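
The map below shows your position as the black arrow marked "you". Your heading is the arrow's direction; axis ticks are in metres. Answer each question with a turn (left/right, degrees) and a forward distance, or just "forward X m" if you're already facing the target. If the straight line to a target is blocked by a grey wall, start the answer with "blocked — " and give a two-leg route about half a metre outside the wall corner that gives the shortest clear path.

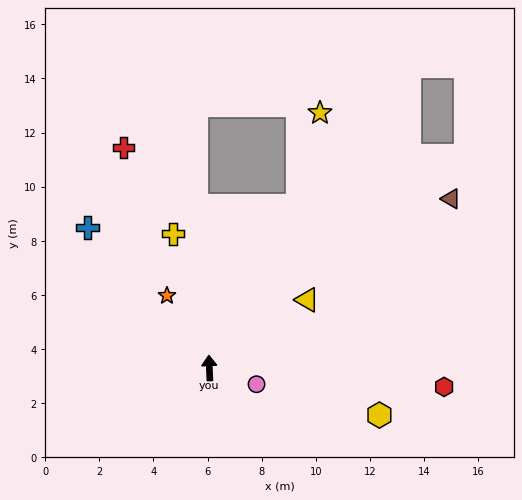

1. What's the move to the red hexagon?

turn right 97°, forward 8.7 m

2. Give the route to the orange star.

turn left 28°, forward 3.1 m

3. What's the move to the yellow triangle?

turn right 58°, forward 4.4 m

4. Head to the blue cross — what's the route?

turn left 38°, forward 6.9 m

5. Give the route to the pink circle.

turn right 111°, forward 1.8 m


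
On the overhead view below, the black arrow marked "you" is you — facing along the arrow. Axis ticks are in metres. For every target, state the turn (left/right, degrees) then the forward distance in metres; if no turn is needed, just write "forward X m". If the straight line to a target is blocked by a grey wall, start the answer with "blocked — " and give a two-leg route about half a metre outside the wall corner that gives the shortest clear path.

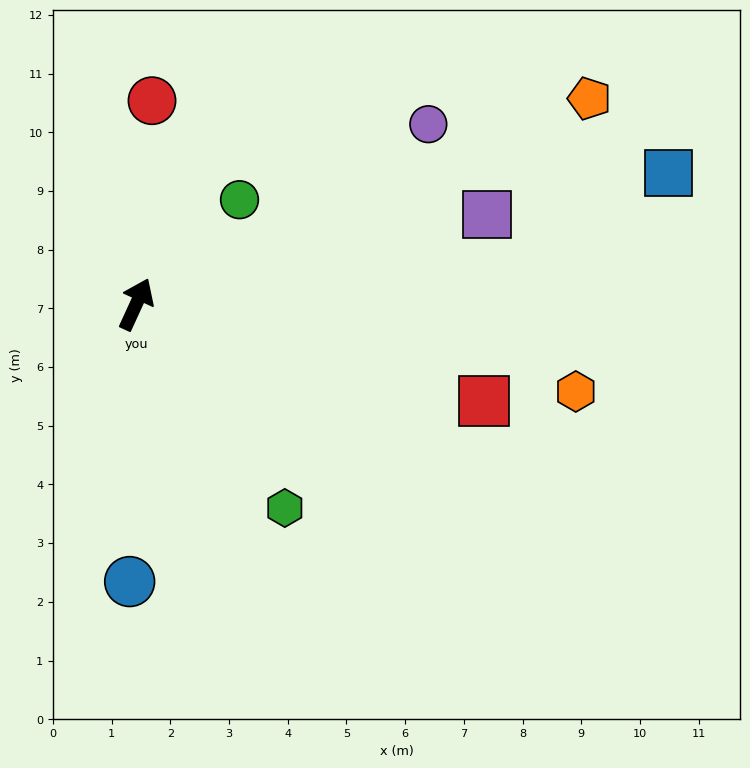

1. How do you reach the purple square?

turn right 51°, forward 6.2 m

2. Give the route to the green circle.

turn right 20°, forward 2.5 m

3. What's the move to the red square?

turn right 81°, forward 6.2 m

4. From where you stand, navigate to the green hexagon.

turn right 119°, forward 4.3 m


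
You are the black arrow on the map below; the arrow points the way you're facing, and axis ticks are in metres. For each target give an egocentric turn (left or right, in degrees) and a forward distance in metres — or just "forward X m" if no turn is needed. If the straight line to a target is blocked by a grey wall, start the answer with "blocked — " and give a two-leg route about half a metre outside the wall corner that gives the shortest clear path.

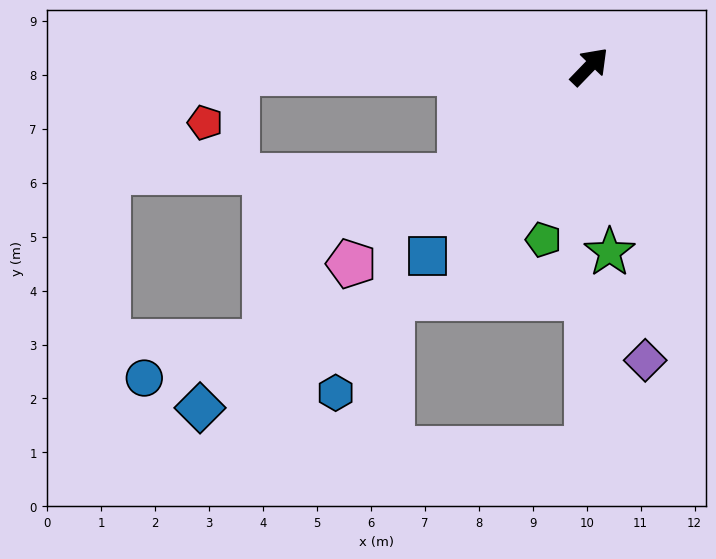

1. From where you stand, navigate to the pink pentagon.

turn left 174°, forward 5.7 m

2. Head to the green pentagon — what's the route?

turn right 151°, forward 3.3 m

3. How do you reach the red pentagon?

blocked — turn left 135°, forward 6.5 m, then turn left 57°, forward 1.1 m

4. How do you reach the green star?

turn right 130°, forward 3.5 m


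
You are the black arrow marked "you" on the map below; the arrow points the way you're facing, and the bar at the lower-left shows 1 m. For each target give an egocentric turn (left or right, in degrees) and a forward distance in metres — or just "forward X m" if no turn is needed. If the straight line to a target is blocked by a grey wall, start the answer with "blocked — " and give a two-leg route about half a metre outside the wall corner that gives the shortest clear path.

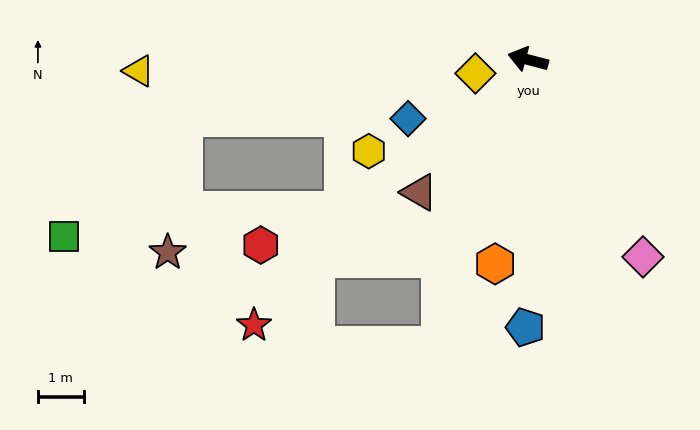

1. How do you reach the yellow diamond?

turn left 29°, forward 1.2 m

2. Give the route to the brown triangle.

turn left 65°, forward 3.7 m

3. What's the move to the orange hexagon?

turn left 96°, forward 4.5 m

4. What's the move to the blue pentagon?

turn left 104°, forward 5.8 m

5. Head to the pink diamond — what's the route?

turn left 135°, forward 5.0 m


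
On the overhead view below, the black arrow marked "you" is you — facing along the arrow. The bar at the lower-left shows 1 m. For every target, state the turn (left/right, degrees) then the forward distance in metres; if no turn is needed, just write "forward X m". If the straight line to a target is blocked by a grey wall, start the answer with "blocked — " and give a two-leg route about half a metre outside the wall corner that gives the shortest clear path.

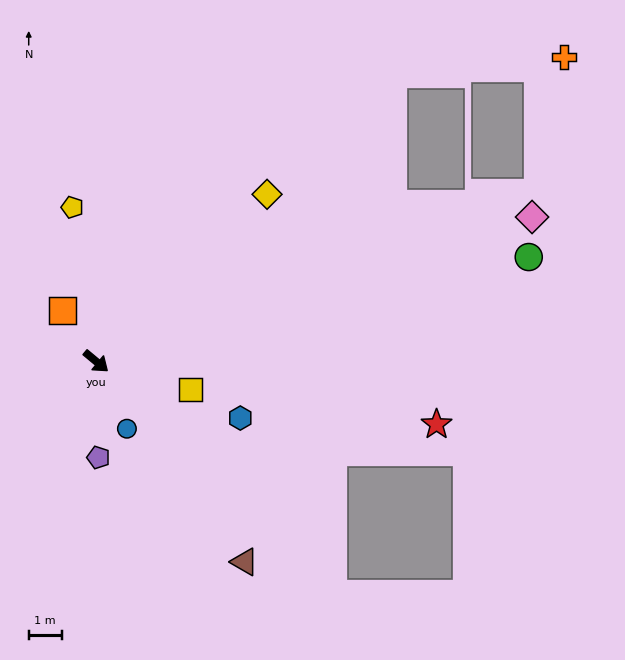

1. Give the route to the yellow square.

turn left 23°, forward 3.0 m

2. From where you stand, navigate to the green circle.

turn left 53°, forward 13.5 m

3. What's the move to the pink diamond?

turn left 58°, forward 14.0 m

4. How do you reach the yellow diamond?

turn left 84°, forward 7.3 m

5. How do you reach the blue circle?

turn right 26°, forward 2.2 m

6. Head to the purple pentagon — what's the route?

turn right 49°, forward 2.9 m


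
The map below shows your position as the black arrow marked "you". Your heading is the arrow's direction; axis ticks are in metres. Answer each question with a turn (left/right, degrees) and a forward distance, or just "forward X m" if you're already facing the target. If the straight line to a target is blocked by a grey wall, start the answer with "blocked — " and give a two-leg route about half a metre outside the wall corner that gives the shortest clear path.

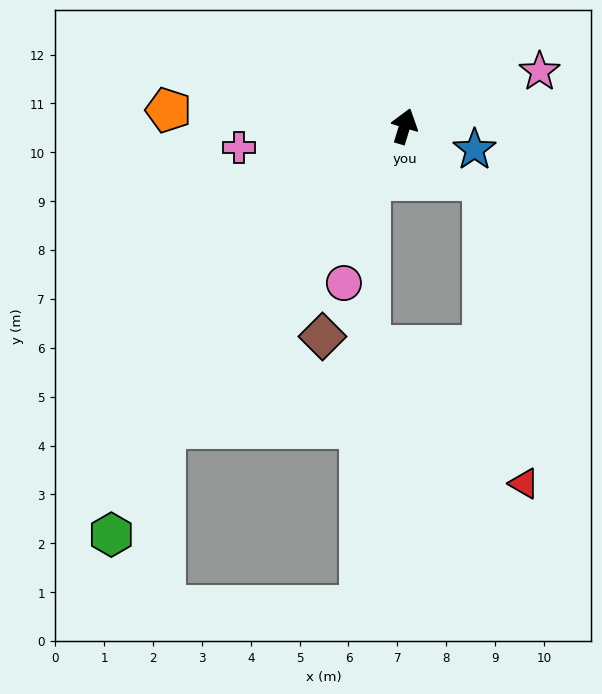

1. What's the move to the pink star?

turn right 51°, forward 3.0 m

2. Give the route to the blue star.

turn right 91°, forward 1.5 m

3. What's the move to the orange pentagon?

turn left 103°, forward 4.8 m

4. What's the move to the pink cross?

turn left 114°, forward 3.4 m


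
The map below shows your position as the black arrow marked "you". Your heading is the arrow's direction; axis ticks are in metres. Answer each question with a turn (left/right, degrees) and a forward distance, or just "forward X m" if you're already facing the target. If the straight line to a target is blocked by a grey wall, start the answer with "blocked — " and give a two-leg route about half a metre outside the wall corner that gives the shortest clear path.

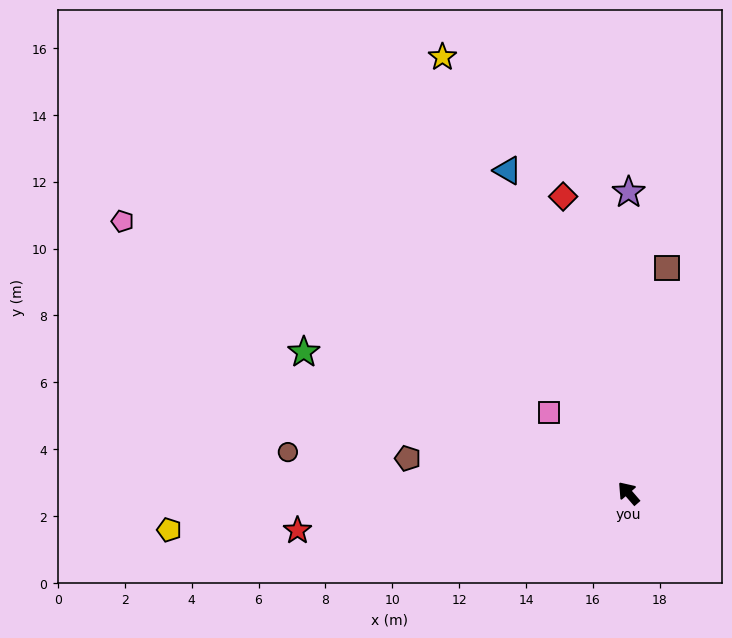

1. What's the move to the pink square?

turn left 4°, forward 3.4 m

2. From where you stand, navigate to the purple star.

turn right 41°, forward 9.0 m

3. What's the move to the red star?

turn left 55°, forward 10.0 m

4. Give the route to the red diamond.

turn right 29°, forward 9.1 m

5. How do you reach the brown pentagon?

turn left 40°, forward 6.7 m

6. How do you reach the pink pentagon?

turn left 21°, forward 17.2 m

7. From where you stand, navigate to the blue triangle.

turn right 20°, forward 10.3 m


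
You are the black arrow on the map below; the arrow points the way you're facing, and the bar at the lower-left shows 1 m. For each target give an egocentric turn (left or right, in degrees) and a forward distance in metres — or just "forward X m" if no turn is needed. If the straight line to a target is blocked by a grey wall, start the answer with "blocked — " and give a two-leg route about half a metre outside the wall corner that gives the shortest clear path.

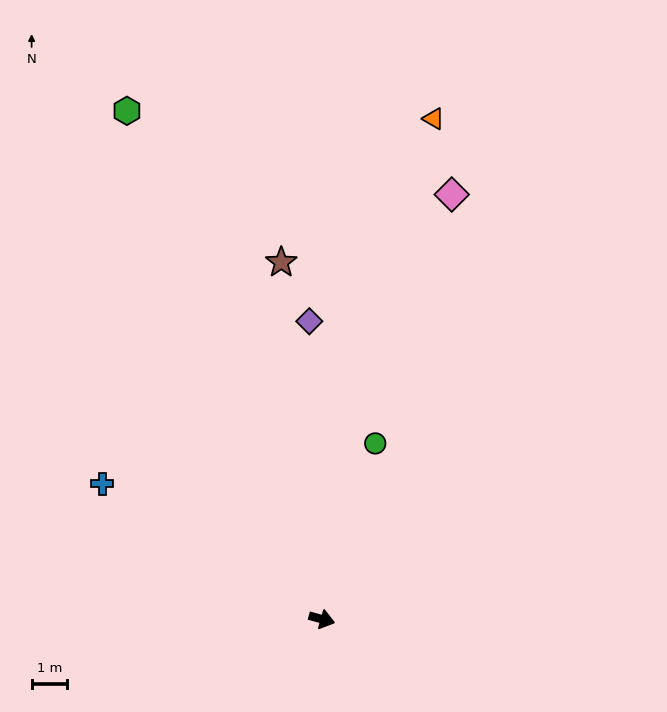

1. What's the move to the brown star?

turn left 112°, forward 10.2 m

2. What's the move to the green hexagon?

turn left 127°, forward 15.5 m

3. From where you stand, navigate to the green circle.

turn left 89°, forward 5.2 m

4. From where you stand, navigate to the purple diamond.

turn left 108°, forward 8.5 m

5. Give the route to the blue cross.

turn left 164°, forward 7.3 m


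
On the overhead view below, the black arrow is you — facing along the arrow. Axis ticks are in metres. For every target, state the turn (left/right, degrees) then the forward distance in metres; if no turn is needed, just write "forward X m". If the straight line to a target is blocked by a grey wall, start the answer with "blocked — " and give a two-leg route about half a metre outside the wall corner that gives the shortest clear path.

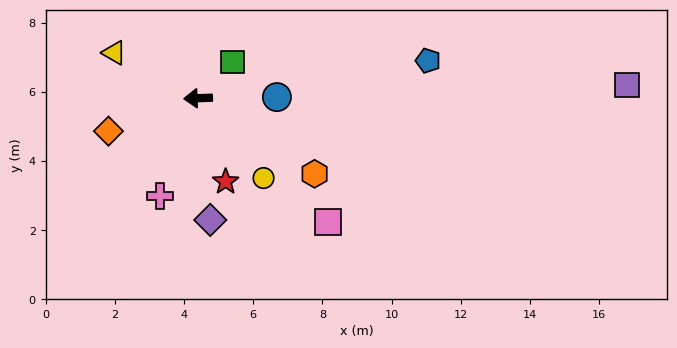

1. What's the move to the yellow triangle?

turn right 31°, forward 2.8 m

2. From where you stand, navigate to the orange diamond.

turn left 18°, forward 2.8 m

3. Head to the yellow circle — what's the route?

turn left 127°, forward 3.0 m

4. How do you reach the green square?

turn right 136°, forward 1.4 m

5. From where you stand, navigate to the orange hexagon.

turn left 145°, forward 4.0 m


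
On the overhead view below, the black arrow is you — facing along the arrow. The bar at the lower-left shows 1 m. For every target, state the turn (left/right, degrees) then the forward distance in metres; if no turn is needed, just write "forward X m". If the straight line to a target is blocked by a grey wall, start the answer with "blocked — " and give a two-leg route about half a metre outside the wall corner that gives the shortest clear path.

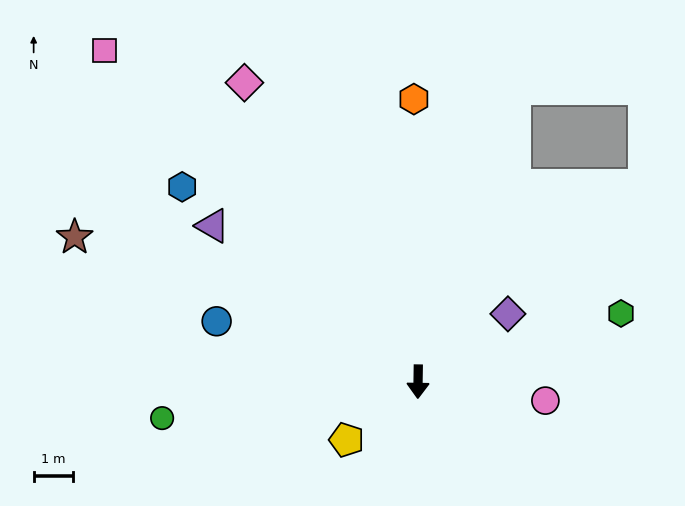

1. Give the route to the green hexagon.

turn left 109°, forward 5.5 m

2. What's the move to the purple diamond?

turn left 128°, forward 2.9 m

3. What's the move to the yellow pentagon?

turn right 50°, forward 2.4 m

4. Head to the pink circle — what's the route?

turn left 82°, forward 3.3 m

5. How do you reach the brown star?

turn right 112°, forward 9.5 m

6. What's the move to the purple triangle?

turn right 126°, forward 6.6 m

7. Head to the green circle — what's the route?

turn right 81°, forward 6.6 m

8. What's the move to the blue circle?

turn right 106°, forward 5.4 m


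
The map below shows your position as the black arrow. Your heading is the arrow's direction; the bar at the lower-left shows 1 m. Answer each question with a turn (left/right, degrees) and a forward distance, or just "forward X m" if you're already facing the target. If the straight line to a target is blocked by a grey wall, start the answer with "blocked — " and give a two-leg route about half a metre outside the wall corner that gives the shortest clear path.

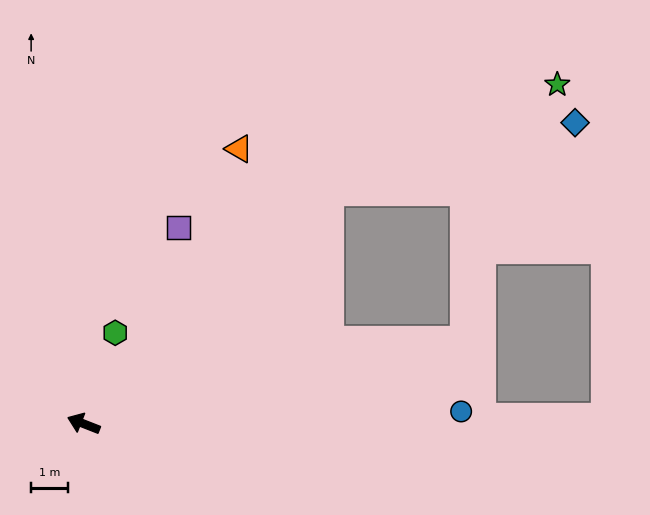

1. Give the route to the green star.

blocked — turn right 115°, forward 9.1 m, then turn right 19°, forward 6.8 m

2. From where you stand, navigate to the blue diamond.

blocked — turn right 115°, forward 9.1 m, then turn right 28°, forward 6.9 m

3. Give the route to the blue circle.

turn right 157°, forward 10.2 m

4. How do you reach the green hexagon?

turn right 88°, forward 2.6 m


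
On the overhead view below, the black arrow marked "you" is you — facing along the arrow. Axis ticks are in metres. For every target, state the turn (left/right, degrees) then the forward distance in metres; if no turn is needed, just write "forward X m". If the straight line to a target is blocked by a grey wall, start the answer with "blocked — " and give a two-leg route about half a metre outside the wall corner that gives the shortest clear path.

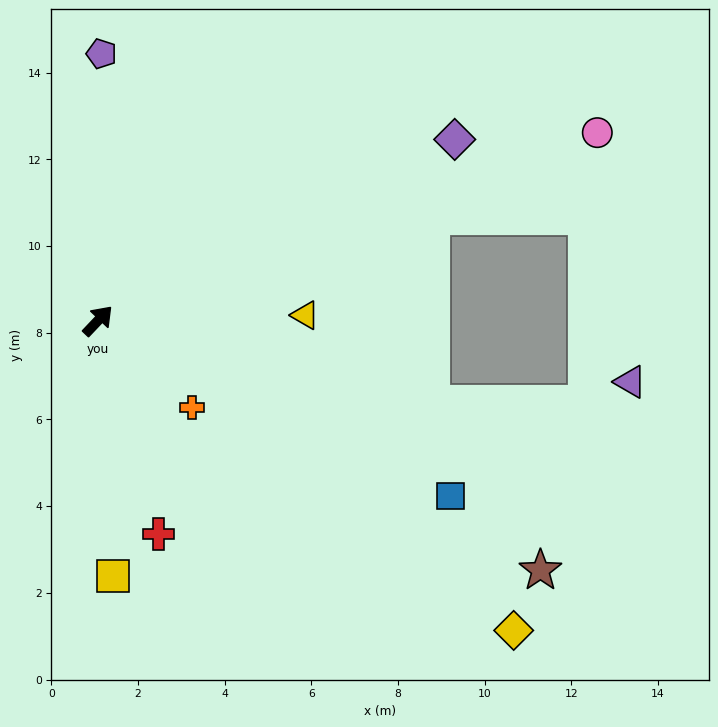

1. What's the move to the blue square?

turn right 73°, forward 9.1 m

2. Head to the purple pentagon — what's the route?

turn left 43°, forward 6.2 m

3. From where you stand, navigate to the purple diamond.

turn right 20°, forward 9.2 m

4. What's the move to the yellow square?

turn right 133°, forward 5.9 m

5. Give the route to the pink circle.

turn right 26°, forward 12.3 m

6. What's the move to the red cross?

turn right 121°, forward 5.1 m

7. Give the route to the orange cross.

turn right 89°, forward 2.9 m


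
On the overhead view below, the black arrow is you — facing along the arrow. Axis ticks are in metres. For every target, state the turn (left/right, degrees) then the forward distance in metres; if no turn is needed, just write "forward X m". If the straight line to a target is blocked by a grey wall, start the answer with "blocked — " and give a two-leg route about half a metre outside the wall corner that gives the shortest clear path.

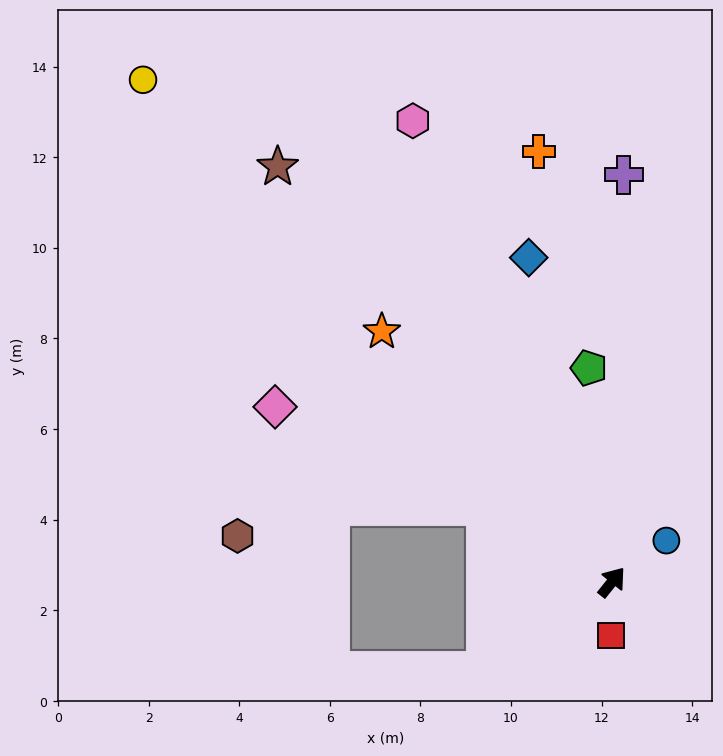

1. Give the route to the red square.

turn right 142°, forward 1.2 m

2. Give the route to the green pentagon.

turn left 45°, forward 4.7 m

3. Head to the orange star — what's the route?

turn left 81°, forward 7.5 m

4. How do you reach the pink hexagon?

turn left 62°, forward 11.1 m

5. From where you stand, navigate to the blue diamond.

turn left 53°, forward 7.4 m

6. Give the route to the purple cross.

turn left 37°, forward 9.0 m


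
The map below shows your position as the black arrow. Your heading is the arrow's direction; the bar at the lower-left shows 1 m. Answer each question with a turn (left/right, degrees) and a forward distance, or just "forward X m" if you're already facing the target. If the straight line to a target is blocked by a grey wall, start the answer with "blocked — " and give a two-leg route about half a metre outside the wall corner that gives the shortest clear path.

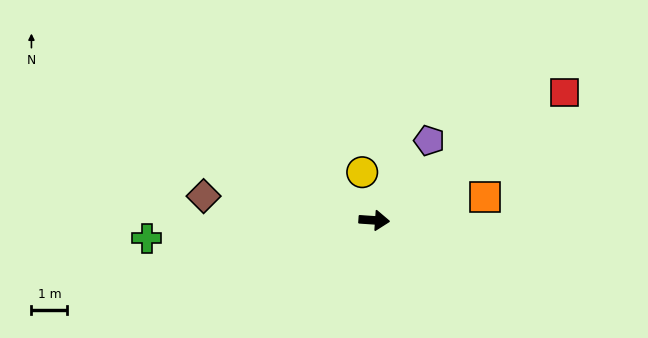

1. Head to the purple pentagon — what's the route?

turn left 59°, forward 2.7 m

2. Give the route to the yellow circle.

turn left 108°, forward 1.4 m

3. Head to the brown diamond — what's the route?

turn left 176°, forward 4.8 m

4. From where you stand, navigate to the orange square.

turn left 16°, forward 3.1 m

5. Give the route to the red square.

turn left 38°, forward 6.4 m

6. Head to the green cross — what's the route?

turn right 172°, forward 6.3 m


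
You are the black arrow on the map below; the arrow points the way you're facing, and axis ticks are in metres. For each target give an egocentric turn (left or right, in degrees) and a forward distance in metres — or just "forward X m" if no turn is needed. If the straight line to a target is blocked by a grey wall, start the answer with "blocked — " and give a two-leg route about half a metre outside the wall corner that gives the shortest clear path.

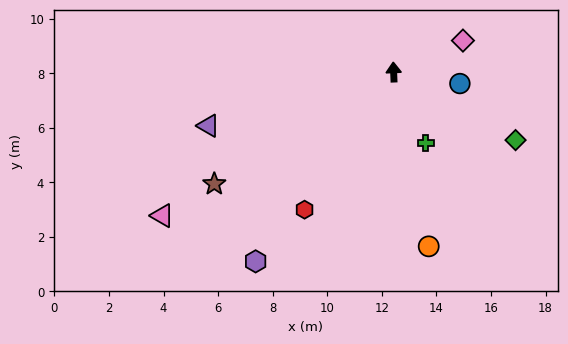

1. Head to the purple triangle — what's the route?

turn left 104°, forward 7.1 m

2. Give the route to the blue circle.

turn right 102°, forward 2.5 m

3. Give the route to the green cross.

turn right 158°, forward 2.8 m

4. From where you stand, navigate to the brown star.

turn left 120°, forward 7.7 m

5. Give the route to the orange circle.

turn right 171°, forward 6.5 m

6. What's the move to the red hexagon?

turn left 145°, forward 6.0 m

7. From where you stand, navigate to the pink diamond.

turn right 68°, forward 2.8 m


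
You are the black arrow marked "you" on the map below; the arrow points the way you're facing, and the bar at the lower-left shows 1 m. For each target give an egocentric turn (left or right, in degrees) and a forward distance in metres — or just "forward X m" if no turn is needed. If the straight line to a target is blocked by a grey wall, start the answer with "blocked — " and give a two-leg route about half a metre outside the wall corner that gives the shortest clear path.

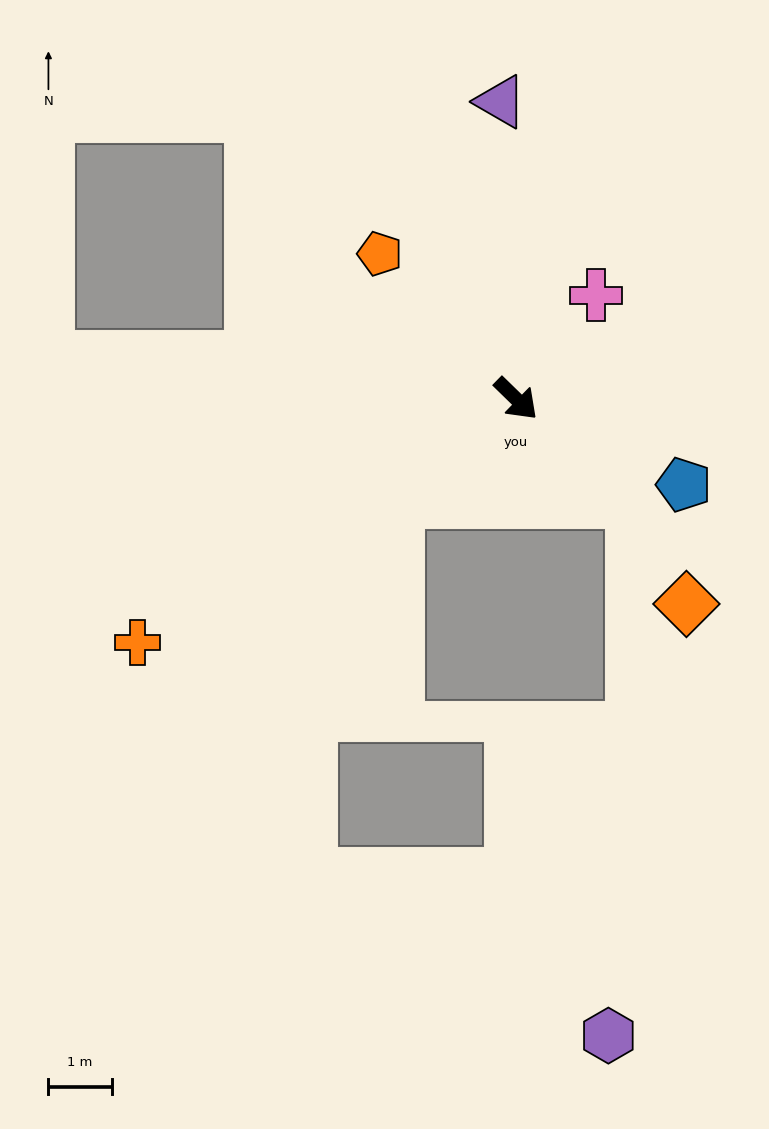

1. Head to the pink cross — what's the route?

turn left 97°, forward 2.1 m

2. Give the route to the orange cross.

turn right 103°, forward 7.1 m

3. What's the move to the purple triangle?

turn left 137°, forward 4.7 m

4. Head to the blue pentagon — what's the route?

turn left 17°, forward 3.0 m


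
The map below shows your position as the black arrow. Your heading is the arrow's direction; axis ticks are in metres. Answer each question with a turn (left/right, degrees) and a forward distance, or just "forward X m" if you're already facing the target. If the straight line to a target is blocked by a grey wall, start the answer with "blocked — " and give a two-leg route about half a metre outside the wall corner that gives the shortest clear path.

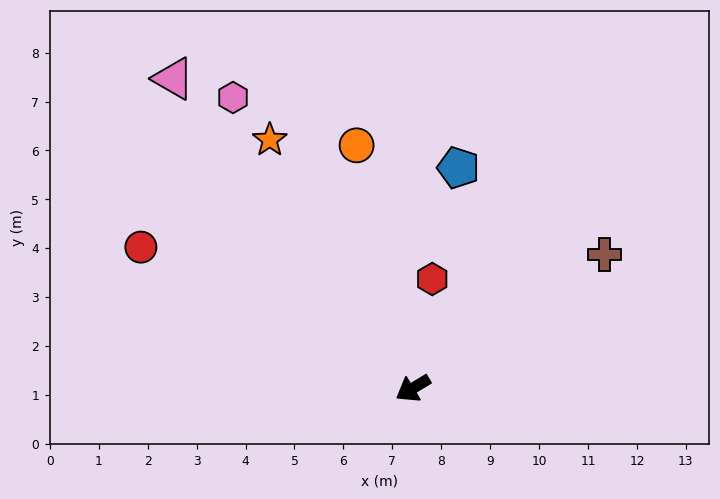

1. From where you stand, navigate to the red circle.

turn right 59°, forward 6.3 m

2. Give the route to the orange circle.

turn right 108°, forward 5.1 m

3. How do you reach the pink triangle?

turn right 84°, forward 8.0 m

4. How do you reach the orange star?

turn right 91°, forward 5.9 m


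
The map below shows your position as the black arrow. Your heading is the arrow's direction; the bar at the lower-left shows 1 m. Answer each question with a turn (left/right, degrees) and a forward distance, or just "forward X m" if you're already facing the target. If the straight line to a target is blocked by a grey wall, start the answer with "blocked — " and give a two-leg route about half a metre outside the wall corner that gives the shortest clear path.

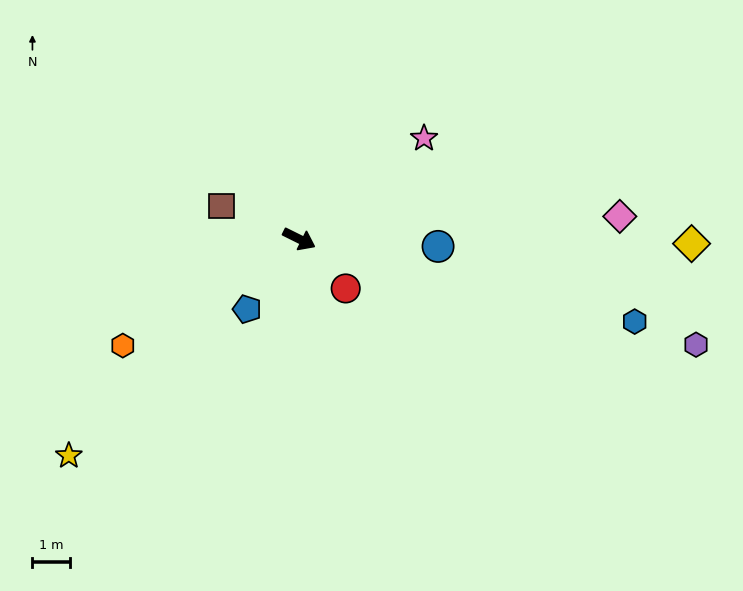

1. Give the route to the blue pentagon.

turn right 100°, forward 2.4 m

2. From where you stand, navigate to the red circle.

turn right 20°, forward 1.8 m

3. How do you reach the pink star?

turn left 65°, forward 4.3 m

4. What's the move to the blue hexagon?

turn left 13°, forward 9.3 m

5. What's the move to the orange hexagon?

turn right 122°, forward 5.6 m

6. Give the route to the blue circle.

turn left 23°, forward 3.7 m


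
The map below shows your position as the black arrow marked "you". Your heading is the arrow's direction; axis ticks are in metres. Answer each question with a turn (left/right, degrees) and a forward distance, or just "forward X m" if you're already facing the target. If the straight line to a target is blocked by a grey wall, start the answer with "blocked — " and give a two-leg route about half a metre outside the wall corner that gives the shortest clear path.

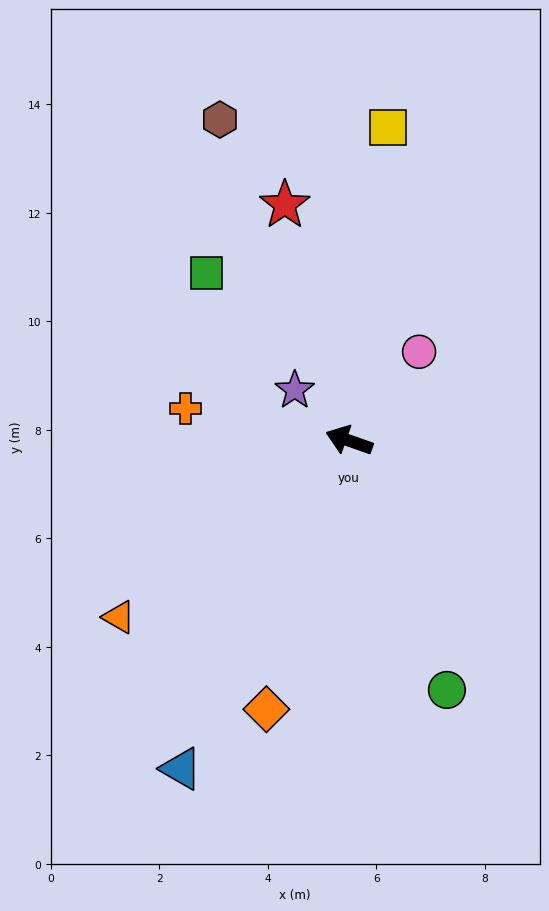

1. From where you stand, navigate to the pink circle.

turn right 109°, forward 2.1 m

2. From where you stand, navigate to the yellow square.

turn right 78°, forward 5.8 m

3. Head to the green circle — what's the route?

turn left 131°, forward 4.9 m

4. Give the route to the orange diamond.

turn left 92°, forward 5.2 m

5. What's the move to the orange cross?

turn left 8°, forward 3.1 m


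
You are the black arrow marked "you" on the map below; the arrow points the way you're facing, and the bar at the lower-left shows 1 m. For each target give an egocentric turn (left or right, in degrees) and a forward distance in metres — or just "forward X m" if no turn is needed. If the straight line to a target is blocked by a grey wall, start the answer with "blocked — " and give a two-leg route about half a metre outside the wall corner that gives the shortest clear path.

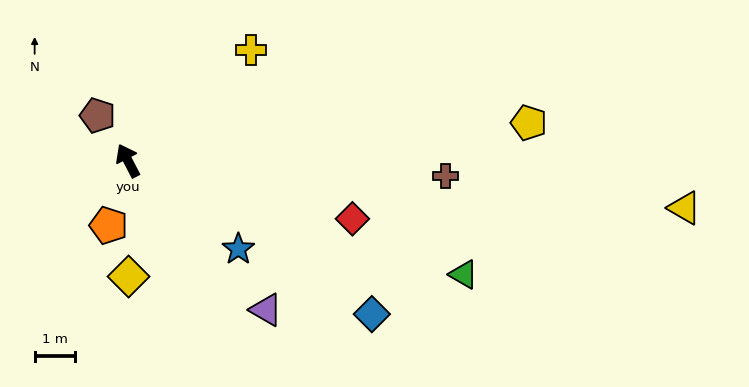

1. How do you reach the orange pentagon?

turn left 136°, forward 1.7 m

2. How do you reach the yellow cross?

turn right 76°, forward 4.1 m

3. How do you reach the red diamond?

turn right 132°, forward 5.8 m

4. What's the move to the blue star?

turn right 156°, forward 3.5 m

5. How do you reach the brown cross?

turn right 120°, forward 8.0 m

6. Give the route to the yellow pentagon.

turn right 112°, forward 10.1 m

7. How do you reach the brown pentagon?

turn left 6°, forward 1.4 m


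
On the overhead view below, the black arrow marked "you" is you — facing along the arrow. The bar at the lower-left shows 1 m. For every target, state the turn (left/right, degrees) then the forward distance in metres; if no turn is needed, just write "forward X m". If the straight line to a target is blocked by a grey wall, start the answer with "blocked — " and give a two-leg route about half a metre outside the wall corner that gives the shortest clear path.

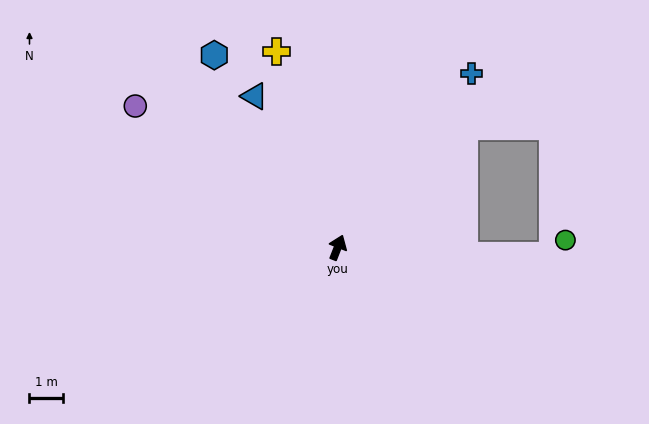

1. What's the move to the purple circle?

turn left 76°, forward 7.4 m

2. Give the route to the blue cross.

turn right 16°, forward 6.6 m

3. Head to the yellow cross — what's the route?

turn left 39°, forward 6.2 m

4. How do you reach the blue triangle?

turn left 50°, forward 5.2 m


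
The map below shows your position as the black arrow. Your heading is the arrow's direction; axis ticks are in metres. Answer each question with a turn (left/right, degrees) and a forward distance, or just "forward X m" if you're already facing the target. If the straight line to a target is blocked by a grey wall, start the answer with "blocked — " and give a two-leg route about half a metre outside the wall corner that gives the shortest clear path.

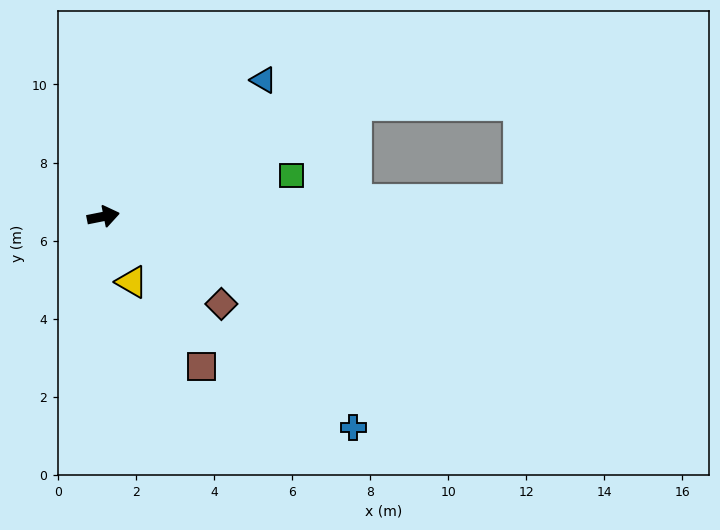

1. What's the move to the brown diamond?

turn right 48°, forward 3.8 m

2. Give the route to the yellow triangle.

turn right 78°, forward 1.8 m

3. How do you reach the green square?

forward 4.9 m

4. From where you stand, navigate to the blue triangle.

turn left 29°, forward 5.4 m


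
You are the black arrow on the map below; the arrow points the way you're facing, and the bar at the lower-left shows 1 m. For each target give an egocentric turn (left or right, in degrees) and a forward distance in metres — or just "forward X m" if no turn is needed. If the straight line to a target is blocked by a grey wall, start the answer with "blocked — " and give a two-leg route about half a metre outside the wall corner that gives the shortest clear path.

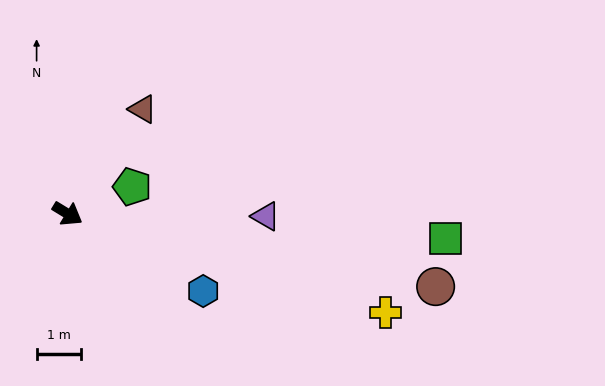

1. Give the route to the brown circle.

turn left 20°, forward 8.4 m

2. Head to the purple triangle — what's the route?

turn left 31°, forward 4.5 m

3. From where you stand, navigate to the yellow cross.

turn left 14°, forward 7.5 m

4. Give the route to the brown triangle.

turn left 86°, forward 2.9 m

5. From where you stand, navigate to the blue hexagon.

forward 3.5 m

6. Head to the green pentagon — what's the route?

turn left 54°, forward 1.6 m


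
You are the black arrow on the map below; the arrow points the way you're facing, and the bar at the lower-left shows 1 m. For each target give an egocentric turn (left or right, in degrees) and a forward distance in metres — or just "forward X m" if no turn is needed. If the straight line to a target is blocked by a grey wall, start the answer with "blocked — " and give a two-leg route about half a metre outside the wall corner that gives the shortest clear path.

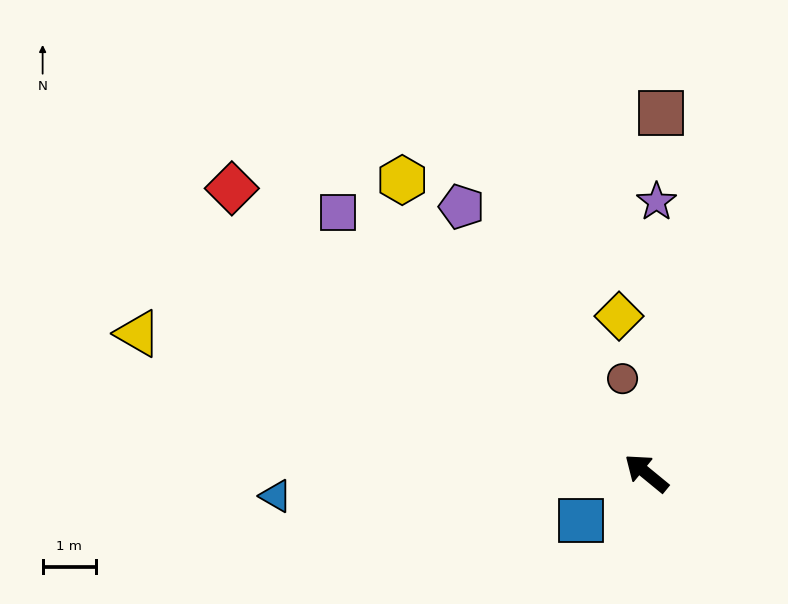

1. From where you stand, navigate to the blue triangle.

turn left 43°, forward 7.0 m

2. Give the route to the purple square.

forward 7.6 m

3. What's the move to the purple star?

turn right 53°, forward 5.1 m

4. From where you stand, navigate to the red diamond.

turn left 5°, forward 9.5 m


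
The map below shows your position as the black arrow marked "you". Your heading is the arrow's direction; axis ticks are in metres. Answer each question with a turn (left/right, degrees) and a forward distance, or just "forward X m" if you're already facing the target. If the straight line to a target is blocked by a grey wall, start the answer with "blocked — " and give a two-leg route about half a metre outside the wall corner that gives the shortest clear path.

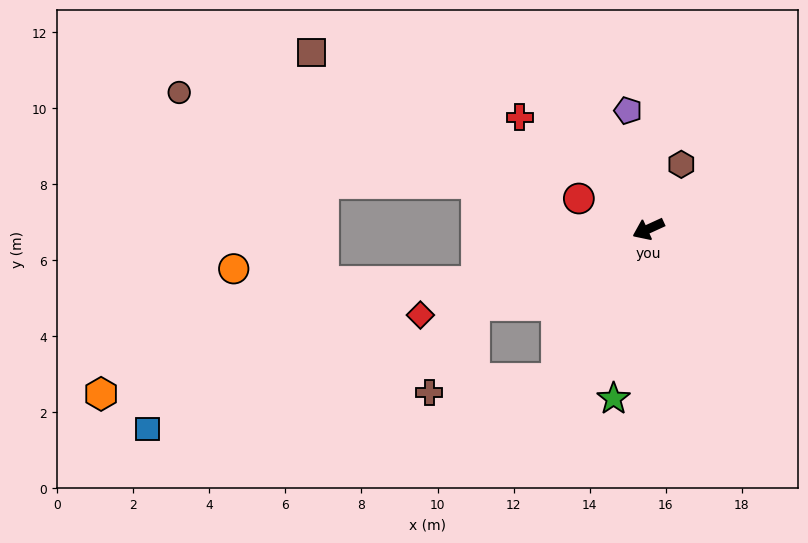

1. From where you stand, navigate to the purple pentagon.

turn right 105°, forward 3.2 m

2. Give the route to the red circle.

turn right 48°, forward 2.0 m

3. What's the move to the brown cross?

blocked — forward 5.0 m, then turn left 38°, forward 2.6 m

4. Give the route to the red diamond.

turn right 4°, forward 6.4 m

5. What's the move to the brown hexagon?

turn right 142°, forward 1.9 m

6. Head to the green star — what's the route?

turn left 54°, forward 4.6 m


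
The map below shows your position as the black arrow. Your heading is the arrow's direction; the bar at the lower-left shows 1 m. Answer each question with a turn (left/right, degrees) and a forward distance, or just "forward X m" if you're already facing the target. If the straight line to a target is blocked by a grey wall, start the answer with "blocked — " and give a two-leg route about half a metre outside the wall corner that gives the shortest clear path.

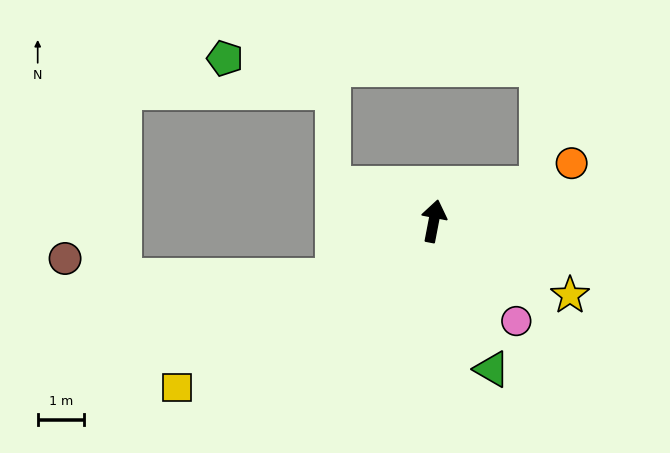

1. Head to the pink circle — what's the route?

turn right 130°, forward 2.8 m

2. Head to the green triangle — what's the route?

turn right 148°, forward 3.5 m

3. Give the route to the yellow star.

turn right 108°, forward 3.4 m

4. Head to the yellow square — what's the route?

turn left 134°, forward 6.7 m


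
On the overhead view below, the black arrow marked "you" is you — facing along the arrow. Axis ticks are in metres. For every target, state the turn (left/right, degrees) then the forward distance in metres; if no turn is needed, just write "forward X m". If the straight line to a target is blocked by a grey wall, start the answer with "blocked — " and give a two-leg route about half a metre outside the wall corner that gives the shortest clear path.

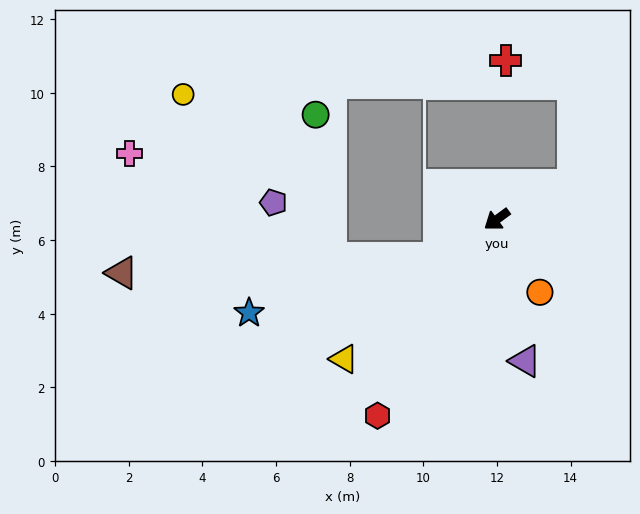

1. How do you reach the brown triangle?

blocked — turn right 4°, forward 1.9 m, then turn right 29°, forward 8.6 m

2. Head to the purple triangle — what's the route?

turn left 65°, forward 3.9 m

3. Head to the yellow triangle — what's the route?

turn left 6°, forward 5.6 m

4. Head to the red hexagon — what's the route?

turn left 22°, forward 6.2 m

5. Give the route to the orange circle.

turn left 84°, forward 2.3 m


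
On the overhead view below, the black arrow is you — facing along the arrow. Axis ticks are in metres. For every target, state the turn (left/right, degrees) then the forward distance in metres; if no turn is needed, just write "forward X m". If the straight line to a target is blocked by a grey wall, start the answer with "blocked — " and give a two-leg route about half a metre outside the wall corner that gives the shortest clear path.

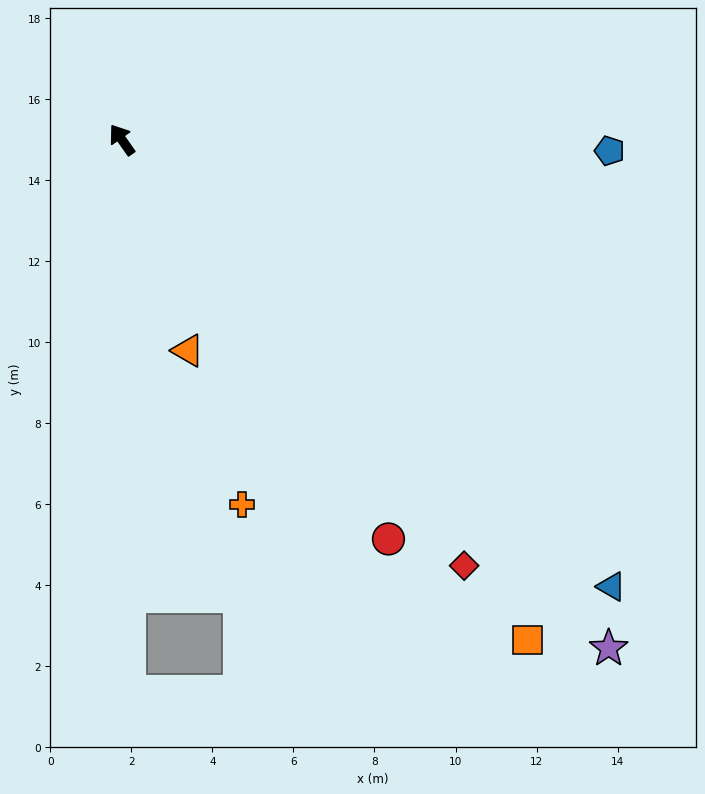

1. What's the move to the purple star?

turn right 171°, forward 17.4 m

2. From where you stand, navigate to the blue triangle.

turn right 167°, forward 16.4 m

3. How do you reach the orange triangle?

turn left 162°, forward 5.5 m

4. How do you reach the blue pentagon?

turn right 126°, forward 12.0 m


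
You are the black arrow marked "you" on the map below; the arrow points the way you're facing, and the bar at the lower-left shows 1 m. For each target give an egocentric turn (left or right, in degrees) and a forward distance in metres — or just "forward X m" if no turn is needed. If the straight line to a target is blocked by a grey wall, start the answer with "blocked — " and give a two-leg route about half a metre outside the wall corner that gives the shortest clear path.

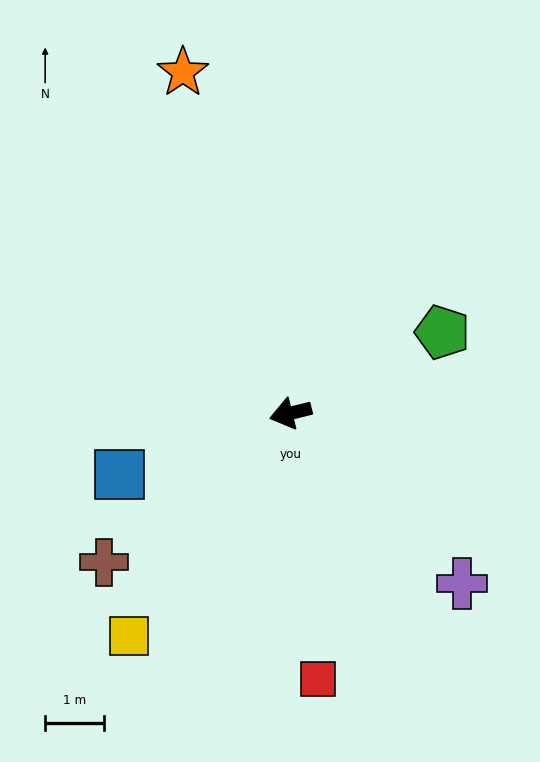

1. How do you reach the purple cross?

turn left 121°, forward 4.1 m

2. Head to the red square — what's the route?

turn left 82°, forward 4.5 m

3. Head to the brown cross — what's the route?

turn left 25°, forward 4.0 m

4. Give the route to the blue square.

turn left 6°, forward 3.1 m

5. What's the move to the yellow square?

turn left 40°, forward 4.6 m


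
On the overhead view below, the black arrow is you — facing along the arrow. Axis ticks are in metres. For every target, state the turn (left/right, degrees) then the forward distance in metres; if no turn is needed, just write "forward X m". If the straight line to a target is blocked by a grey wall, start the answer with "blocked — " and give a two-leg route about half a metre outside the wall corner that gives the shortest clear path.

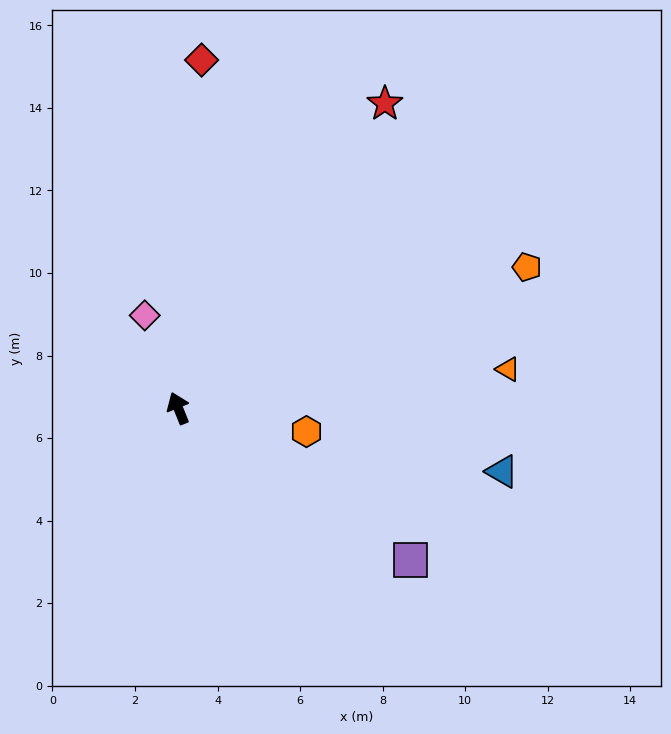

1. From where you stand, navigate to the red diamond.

turn right 26°, forward 8.5 m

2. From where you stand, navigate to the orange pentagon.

turn right 90°, forward 9.1 m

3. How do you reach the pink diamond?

turn right 2°, forward 2.4 m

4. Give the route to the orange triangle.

turn right 105°, forward 8.0 m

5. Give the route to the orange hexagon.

turn right 122°, forward 3.2 m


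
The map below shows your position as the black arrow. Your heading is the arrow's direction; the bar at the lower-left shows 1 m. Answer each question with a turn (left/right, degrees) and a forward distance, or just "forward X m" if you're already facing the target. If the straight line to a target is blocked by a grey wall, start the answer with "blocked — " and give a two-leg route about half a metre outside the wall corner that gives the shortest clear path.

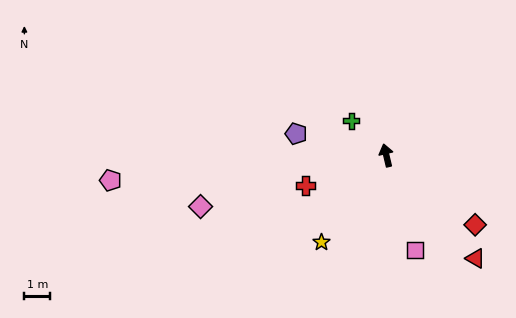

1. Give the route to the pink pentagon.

turn left 82°, forward 10.7 m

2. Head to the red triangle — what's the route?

turn right 152°, forward 5.3 m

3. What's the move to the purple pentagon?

turn left 63°, forward 3.6 m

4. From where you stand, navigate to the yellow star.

turn left 130°, forward 4.2 m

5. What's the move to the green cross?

turn left 32°, forward 1.9 m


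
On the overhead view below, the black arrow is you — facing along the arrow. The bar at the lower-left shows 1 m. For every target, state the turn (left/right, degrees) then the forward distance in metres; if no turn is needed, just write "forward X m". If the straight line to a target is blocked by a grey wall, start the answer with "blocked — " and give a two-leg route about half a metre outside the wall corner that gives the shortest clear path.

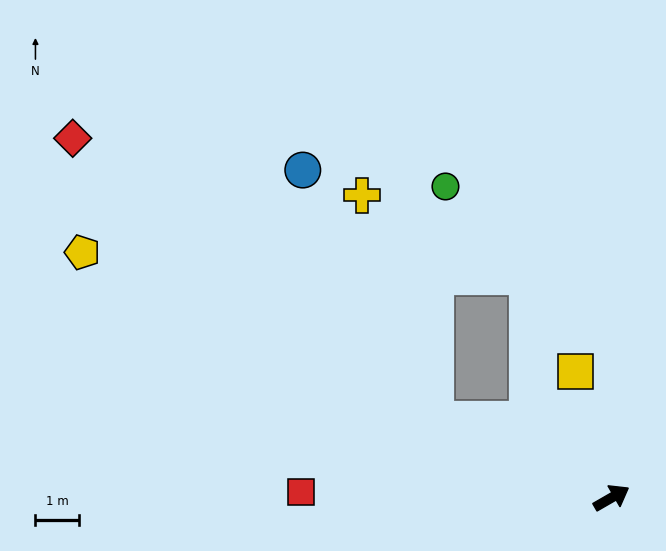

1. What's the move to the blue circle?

blocked — turn left 126°, forward 4.4 m, then turn right 38°, forward 6.5 m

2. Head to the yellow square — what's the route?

turn left 76°, forward 3.0 m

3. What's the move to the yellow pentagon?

turn left 125°, forward 13.4 m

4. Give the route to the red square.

turn left 149°, forward 7.1 m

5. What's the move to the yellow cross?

blocked — turn left 126°, forward 4.4 m, then turn right 48°, forward 5.4 m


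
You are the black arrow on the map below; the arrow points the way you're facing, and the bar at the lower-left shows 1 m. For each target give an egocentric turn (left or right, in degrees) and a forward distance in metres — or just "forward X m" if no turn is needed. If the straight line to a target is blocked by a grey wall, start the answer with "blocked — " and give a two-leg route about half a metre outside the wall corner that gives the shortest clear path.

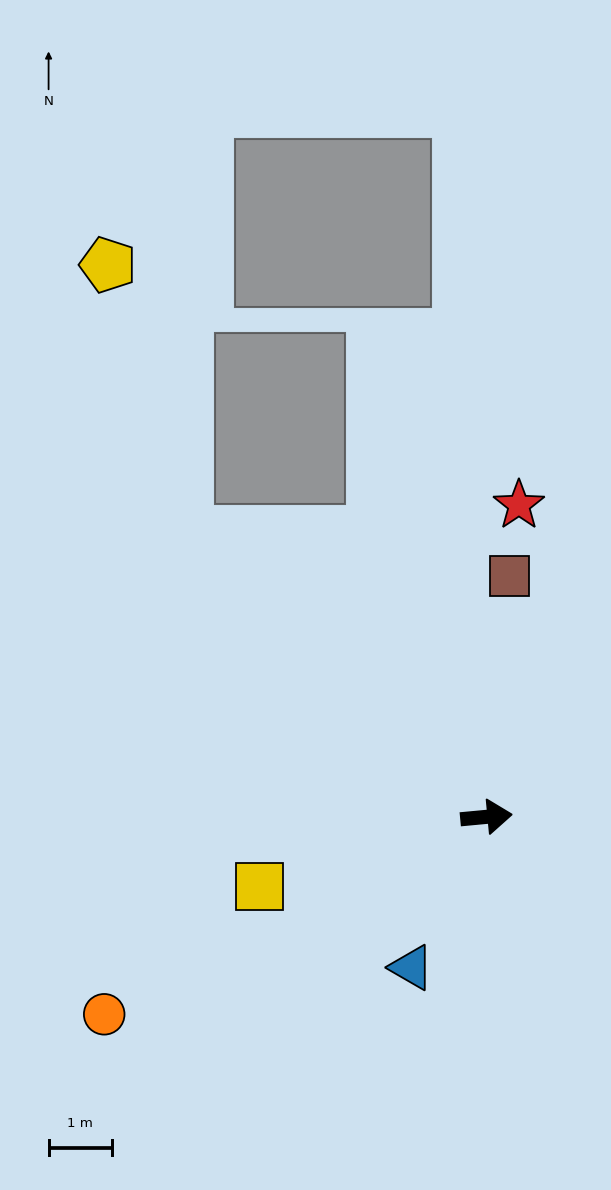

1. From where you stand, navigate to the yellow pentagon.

blocked — turn left 131°, forward 6.5 m, then turn right 30°, forward 4.4 m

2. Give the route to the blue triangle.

turn right 122°, forward 2.7 m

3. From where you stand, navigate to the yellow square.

turn right 168°, forward 3.8 m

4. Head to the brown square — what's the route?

turn left 79°, forward 3.8 m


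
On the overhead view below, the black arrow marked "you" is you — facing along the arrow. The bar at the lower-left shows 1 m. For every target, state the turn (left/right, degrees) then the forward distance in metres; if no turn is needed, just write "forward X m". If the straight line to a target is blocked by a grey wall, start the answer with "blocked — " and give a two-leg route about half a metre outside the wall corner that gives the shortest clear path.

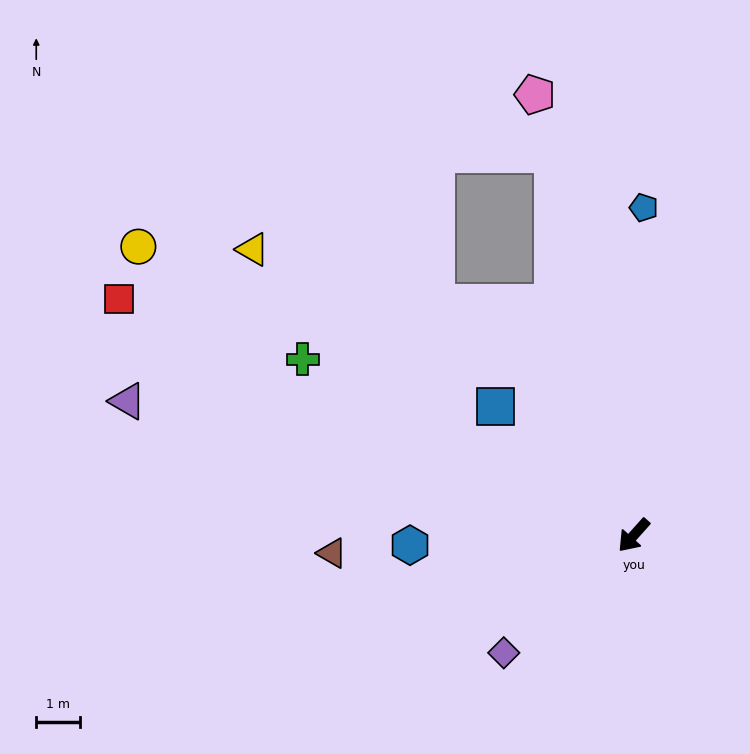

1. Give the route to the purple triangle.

turn right 63°, forward 12.0 m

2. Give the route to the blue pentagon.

turn right 140°, forward 7.5 m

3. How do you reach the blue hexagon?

turn right 46°, forward 5.1 m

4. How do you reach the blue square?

turn right 91°, forward 4.3 m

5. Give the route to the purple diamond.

turn right 6°, forward 4.0 m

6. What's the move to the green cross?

turn right 76°, forward 8.6 m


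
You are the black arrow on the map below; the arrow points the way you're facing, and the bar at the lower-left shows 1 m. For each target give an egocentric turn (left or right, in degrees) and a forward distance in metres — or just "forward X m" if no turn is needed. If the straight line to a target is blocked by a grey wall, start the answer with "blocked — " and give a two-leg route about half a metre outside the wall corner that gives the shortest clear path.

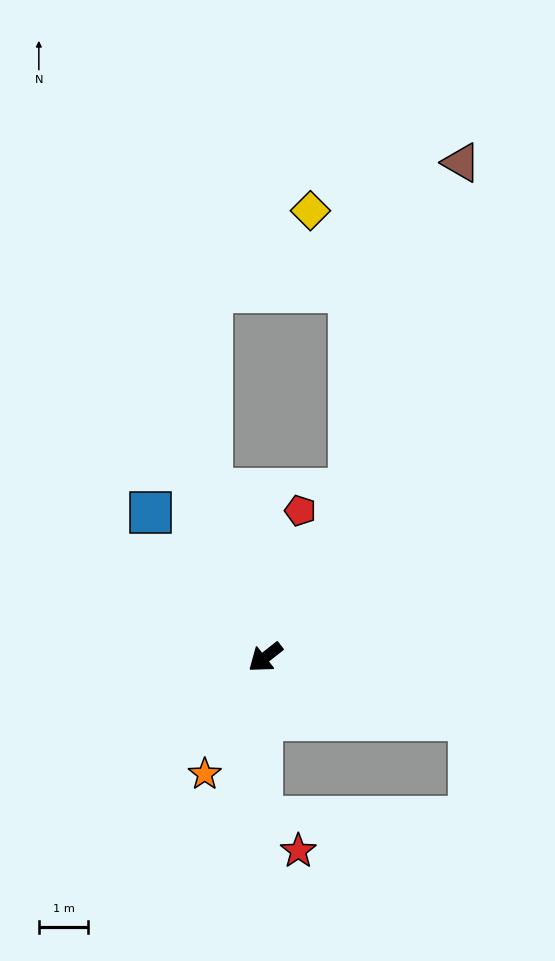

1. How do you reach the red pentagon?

turn right 142°, forward 3.0 m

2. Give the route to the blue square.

turn right 90°, forward 3.7 m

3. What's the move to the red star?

blocked — turn left 51°, forward 3.2 m, then turn left 48°, forward 1.0 m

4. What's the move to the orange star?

turn left 24°, forward 2.7 m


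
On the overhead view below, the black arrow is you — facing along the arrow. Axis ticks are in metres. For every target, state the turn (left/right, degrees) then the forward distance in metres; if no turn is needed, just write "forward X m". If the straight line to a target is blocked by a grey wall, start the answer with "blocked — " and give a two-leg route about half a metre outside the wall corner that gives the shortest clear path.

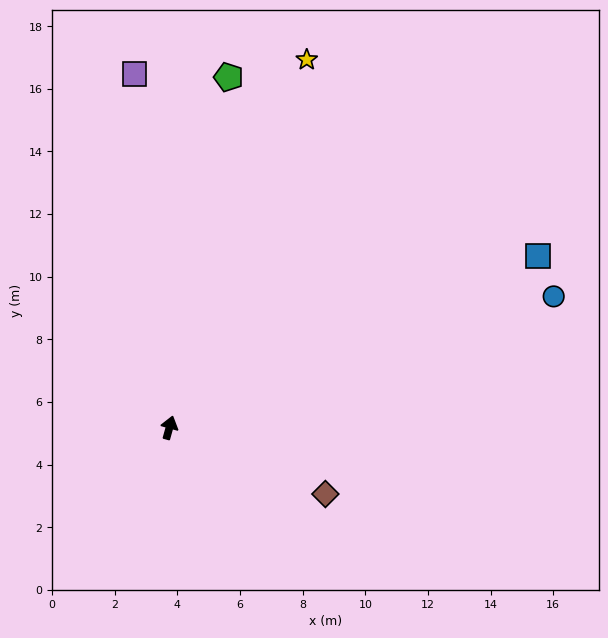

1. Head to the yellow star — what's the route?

turn right 5°, forward 12.5 m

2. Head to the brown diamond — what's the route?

turn right 98°, forward 5.4 m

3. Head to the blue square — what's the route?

turn right 49°, forward 13.0 m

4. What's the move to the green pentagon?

turn left 6°, forward 11.3 m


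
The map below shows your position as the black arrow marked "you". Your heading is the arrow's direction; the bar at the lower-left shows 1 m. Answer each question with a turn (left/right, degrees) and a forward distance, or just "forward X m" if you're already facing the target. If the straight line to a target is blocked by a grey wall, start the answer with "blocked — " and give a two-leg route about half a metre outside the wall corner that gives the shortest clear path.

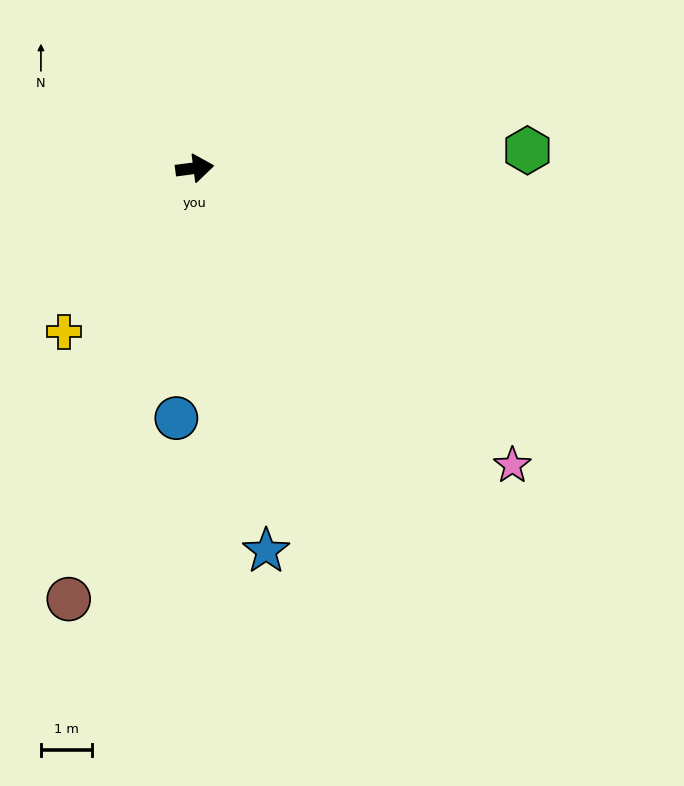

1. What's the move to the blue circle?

turn right 102°, forward 4.9 m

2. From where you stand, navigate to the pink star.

turn right 50°, forward 8.5 m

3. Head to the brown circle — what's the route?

turn right 114°, forward 8.8 m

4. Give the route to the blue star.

turn right 87°, forward 7.6 m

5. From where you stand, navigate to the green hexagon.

turn right 4°, forward 6.5 m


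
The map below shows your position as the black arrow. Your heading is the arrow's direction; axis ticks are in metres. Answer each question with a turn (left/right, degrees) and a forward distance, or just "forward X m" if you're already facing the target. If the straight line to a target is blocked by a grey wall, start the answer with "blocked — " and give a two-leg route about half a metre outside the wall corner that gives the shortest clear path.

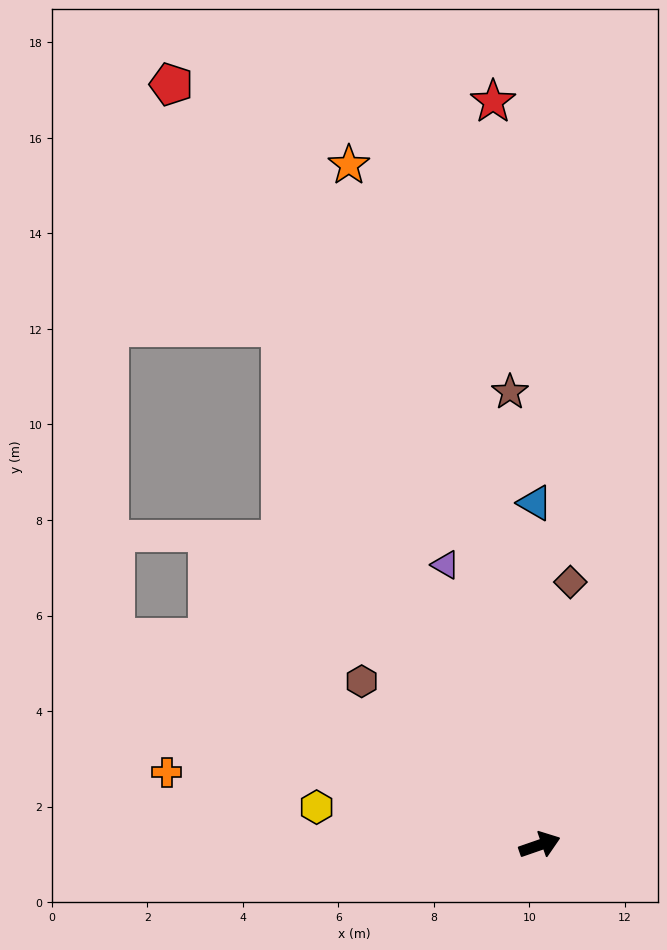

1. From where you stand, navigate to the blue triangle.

turn left 72°, forward 7.2 m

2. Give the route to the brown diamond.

turn left 64°, forward 5.5 m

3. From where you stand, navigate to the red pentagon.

turn left 97°, forward 17.7 m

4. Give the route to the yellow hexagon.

turn left 151°, forward 4.7 m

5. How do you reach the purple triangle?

turn left 89°, forward 6.2 m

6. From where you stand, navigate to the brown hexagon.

turn left 118°, forward 5.1 m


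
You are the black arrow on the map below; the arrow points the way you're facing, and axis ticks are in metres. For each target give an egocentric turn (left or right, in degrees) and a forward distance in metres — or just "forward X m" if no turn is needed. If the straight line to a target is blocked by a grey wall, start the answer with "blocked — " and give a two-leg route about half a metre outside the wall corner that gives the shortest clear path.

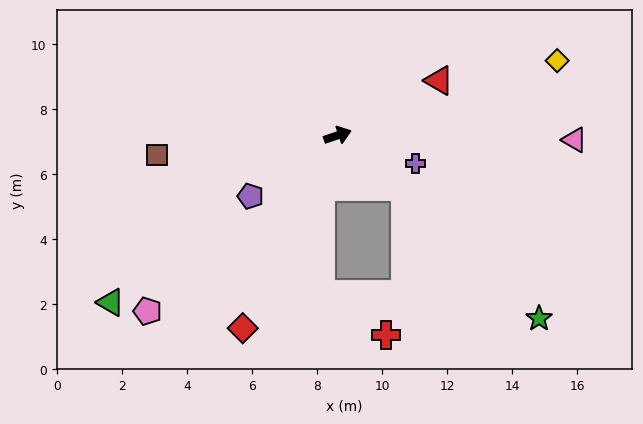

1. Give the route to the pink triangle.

turn right 20°, forward 7.3 m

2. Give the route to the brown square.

turn left 167°, forward 5.6 m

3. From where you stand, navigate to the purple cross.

turn right 39°, forward 2.5 m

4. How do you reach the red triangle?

turn left 10°, forward 3.5 m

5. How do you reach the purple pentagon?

turn right 164°, forward 3.3 m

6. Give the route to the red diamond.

turn right 135°, forward 6.6 m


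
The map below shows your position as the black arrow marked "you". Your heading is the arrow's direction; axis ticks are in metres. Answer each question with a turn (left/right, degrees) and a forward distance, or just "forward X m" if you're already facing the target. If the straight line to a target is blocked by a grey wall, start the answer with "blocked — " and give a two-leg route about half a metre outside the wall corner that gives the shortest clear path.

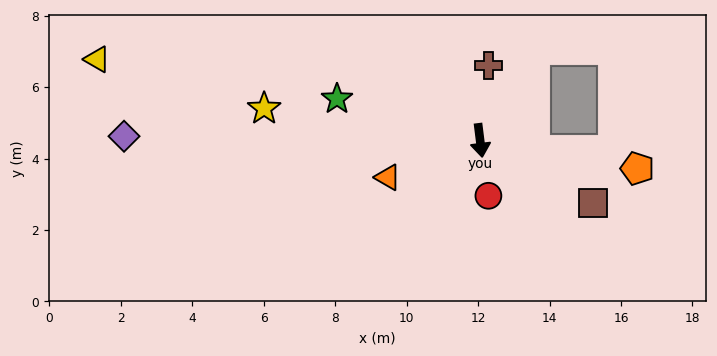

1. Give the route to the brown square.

turn left 54°, forward 3.6 m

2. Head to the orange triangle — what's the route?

turn right 75°, forward 2.8 m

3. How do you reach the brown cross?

turn left 166°, forward 2.1 m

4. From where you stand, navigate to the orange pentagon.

turn left 73°, forward 4.5 m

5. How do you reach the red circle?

forward 1.6 m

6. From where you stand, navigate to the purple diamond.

turn right 98°, forward 10.0 m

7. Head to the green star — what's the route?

turn right 113°, forward 4.2 m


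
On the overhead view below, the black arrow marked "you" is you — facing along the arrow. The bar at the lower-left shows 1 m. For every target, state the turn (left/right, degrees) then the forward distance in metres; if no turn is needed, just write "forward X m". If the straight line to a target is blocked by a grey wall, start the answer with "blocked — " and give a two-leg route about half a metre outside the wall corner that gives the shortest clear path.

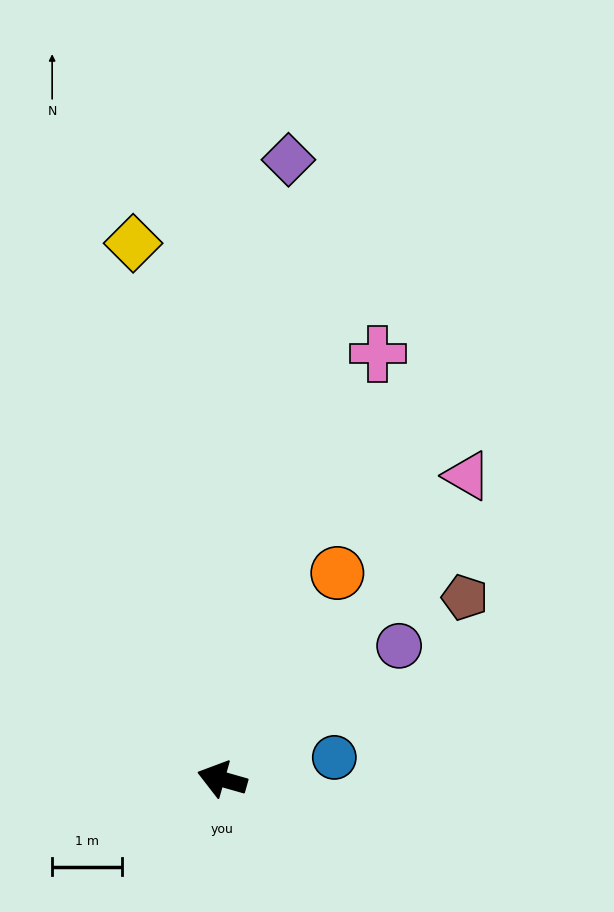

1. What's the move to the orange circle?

turn right 103°, forward 3.4 m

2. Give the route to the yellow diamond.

turn right 65°, forward 7.7 m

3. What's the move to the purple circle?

turn right 127°, forward 3.2 m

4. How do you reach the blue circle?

turn right 153°, forward 1.6 m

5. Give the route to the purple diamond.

turn right 80°, forward 8.9 m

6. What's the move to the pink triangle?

turn right 113°, forward 5.6 m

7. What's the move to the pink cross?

turn right 94°, forward 6.5 m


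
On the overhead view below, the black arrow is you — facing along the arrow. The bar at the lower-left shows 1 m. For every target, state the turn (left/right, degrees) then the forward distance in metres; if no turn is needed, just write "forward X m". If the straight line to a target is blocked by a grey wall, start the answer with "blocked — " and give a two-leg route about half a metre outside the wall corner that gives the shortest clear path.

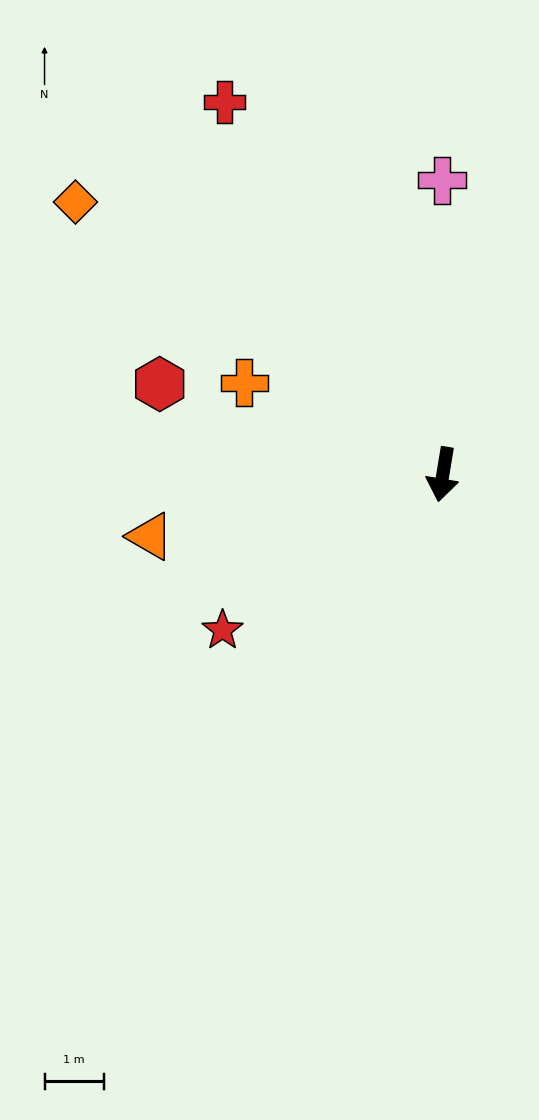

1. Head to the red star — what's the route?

turn right 45°, forward 4.5 m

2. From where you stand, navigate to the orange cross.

turn right 105°, forward 3.7 m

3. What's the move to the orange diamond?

turn right 117°, forward 7.7 m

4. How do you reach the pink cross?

turn right 170°, forward 5.0 m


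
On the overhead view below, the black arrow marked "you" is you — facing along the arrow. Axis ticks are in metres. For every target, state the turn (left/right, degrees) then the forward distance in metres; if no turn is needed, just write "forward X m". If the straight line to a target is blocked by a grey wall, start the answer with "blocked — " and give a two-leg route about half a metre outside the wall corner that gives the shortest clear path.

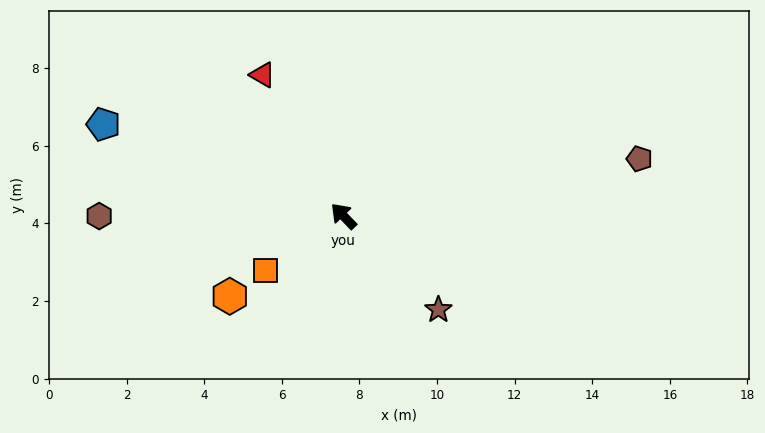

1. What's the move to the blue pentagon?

turn left 25°, forward 6.6 m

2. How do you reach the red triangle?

turn right 14°, forward 4.2 m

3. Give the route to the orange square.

turn left 81°, forward 2.4 m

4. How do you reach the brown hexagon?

turn left 46°, forward 6.3 m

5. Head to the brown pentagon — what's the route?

turn right 123°, forward 7.8 m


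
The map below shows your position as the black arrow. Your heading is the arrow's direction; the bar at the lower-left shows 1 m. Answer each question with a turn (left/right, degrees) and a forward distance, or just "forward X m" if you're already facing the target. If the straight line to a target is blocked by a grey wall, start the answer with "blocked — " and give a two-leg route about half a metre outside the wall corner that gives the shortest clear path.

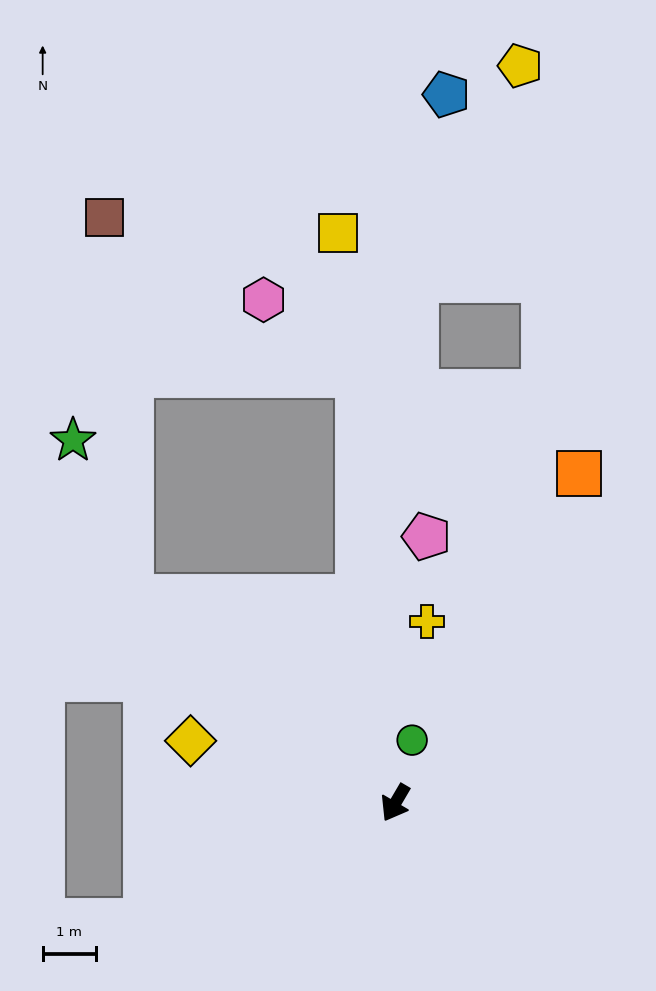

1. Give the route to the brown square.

blocked — turn right 98°, forward 6.3 m, then turn right 48°, forward 7.2 m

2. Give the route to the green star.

blocked — turn right 98°, forward 6.3 m, then turn right 31°, forward 3.1 m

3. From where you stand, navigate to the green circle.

turn right 165°, forward 1.2 m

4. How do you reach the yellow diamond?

turn right 77°, forward 4.0 m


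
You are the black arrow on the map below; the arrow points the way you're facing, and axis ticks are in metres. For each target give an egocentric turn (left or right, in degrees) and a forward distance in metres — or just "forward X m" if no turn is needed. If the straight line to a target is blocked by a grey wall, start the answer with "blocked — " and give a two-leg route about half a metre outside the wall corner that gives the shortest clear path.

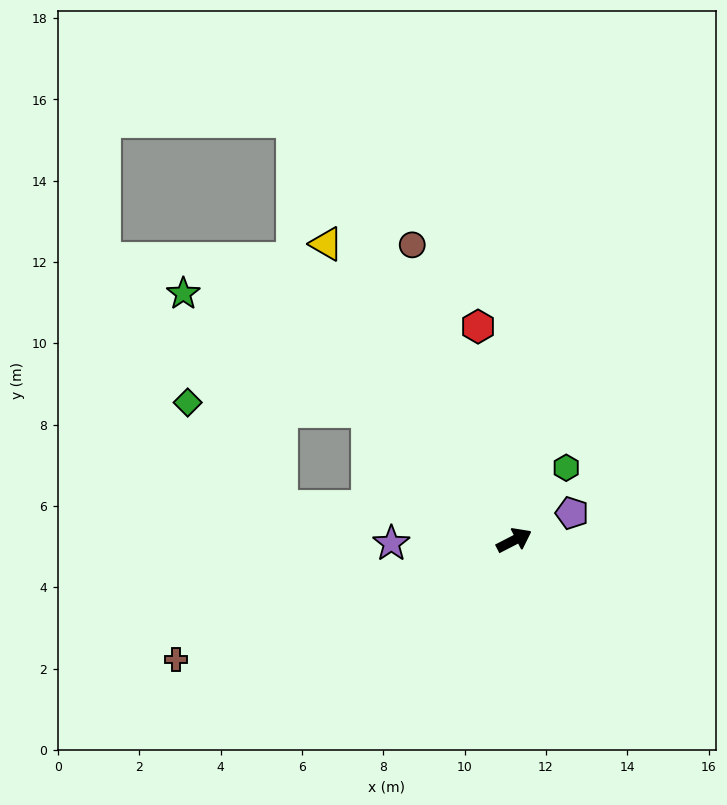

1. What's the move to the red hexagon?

turn left 72°, forward 5.3 m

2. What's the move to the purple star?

turn left 154°, forward 3.0 m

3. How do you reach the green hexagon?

turn left 27°, forward 2.2 m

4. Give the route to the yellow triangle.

turn left 95°, forward 8.6 m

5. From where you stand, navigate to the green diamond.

blocked — turn left 111°, forward 4.8 m, then turn left 39°, forward 4.5 m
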